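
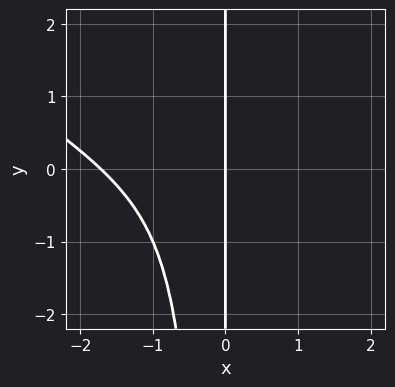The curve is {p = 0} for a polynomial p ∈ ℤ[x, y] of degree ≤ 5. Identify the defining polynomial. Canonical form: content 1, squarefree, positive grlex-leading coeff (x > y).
The degree is 4 — the shape is more complex than any degree-3 curve.
Checking where it meets the axes: one x-axis crossing is at x = 0; the visible y-axis segment lies entirely on the curve.
The integer polynomial consistent with all of this is the stated p.

2*x^4 + 3*x^3*y + 3*x^3 + x^2 + 3*x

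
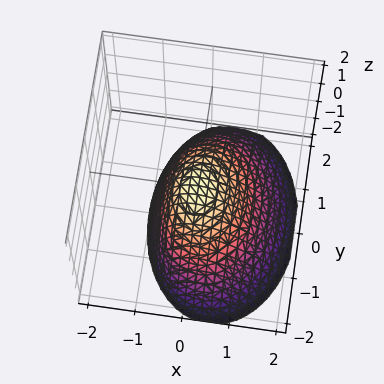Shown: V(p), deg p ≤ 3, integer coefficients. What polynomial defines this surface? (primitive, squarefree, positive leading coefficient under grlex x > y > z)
1. deg p = 2. No degree-1 surface has this shape.
2. From the axis intercepts and sections: it meets the y-axis at y = 0 (among the integer gridlines); one x-axis crossing is at x = 0.
3. Putting this together gives p.

2*x^2 + x*z + y^2 + 2*z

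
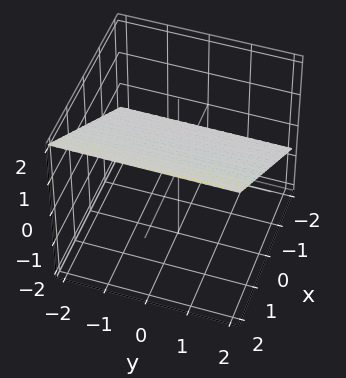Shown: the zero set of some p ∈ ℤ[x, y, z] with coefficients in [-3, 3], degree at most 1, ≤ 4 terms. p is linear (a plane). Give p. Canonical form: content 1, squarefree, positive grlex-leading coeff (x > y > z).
(a) The degree is 1 — the surface is flat (a plane).
(b) Checking where it meets the axes: the surface avoids every integer y-axis point in the box; it meets the x-axis at x = -1 (among the integer gridlines).
(c) Together with the visible shape, these determine p as stated.

2*x - 3*z + 2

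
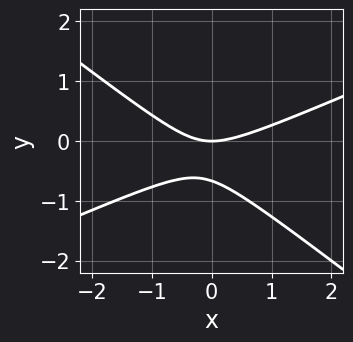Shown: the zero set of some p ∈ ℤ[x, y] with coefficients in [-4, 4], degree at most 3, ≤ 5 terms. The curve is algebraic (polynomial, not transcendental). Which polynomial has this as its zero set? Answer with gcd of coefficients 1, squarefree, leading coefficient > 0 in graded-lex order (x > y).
x^2 - x*y - 3*y^2 - 2*y

First, degree: no degree-1 curve has this shape, so deg p = 2.
Next, observable constraints: it crosses the x-axis at the gridline x = 0; it meets the y-axis at y = 0 (among the integer gridlines).
Finally, matching integer coefficients to the picture gives p.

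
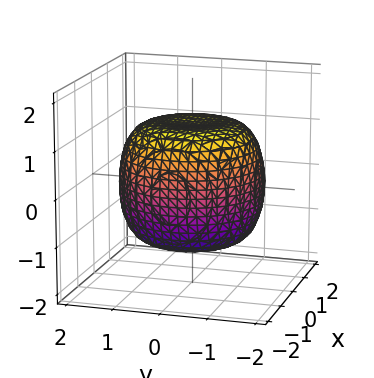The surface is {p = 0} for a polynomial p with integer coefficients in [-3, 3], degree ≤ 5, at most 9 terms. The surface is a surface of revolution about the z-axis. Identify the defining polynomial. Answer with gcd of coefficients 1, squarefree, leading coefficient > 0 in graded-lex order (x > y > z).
x^4 + 2*x^2*y^2 + y^4 - x^2 - y^2 + 2*z^2 - 3

1. Degree: a generic line meets the surface in up to 4 points, so deg p = 4.
2. Symmetry: the z-axis is an axis of rotation, so x and y enter only as x² + y².
3. Checking where it meets the axes: a circular section at z = -1 has radius between 1 and 2.
4. Matching integer coefficients to the picture gives p.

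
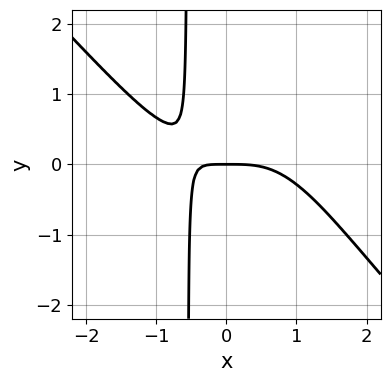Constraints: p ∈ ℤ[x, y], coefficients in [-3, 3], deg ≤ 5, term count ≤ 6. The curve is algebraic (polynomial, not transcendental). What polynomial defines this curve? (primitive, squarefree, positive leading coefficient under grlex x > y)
Degree: a generic line meets the curve in up to 4 points, so deg p = 4.
Against the integer gridlines: it crosses the x-axis at the gridline x = 0; it meets the y-axis at y = 0 (among the integer gridlines).
Assembling these constraints gives the stated polynomial.

2*x^4 + 2*x^3*y + 3*x*y + 2*y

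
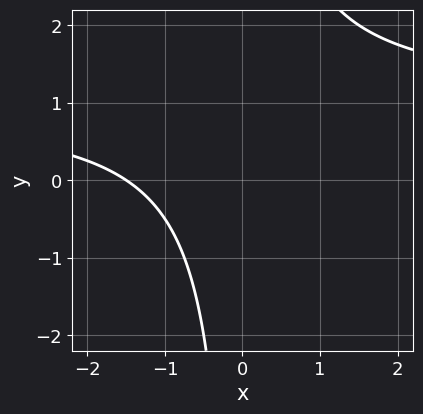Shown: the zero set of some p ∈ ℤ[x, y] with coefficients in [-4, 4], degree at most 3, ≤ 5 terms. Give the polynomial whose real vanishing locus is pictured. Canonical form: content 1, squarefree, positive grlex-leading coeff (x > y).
First, the degree is 2 — the shape is more complex than any degree-1 curve.
Next, from the axis intercepts and sections: the curve avoids every integer y-axis point in the box.
Finally, solving for integer coefficients yields p as stated.

2*x*y - 2*x - 3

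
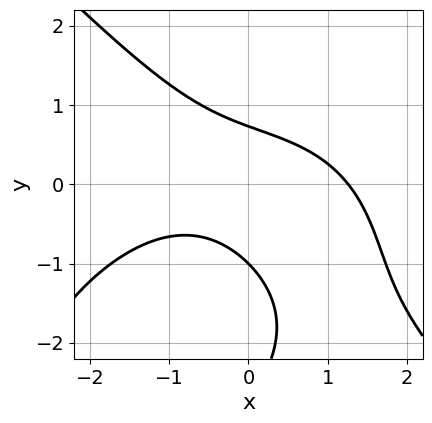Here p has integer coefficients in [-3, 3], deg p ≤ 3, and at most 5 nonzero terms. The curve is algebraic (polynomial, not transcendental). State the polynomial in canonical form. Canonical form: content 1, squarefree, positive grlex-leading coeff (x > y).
deg p = 3.
Checking where it meets the axes: one y-axis crossing is at y = -1.
Matching integer coefficients to the picture gives p.

x^3 + y^3 + 3*x*y + 3*y^2 - 2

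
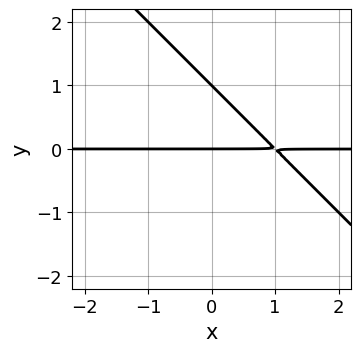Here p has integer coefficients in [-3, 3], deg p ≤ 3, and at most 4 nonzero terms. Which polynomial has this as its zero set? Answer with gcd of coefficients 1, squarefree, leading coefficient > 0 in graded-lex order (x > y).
x*y + y^2 - y

First, the degree is 2 — no degree-1 curve has this shape.
Next, from the axis intercepts and sections: the y-axis gridline crossings are at y ∈ {0, 1}; the visible x-axis segment lies entirely on the curve.
Finally, putting this together gives p.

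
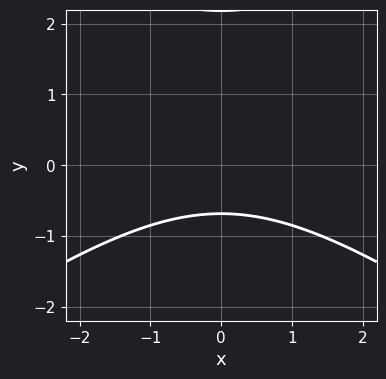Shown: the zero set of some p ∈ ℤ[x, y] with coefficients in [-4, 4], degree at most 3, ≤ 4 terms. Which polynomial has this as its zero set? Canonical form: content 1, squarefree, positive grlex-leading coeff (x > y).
(a) deg p = 2. A generic line meets the curve in up to 2 points.
(b) Symmetries: mirror symmetry x ↦ −x ⇒ only even powers of x.
(c) Reading off the gridlines: it misses every integer gridline on the x-axis.
(d) Together with the visible shape, these determine p as stated.

x^2 - 2*y^2 + 3*y + 3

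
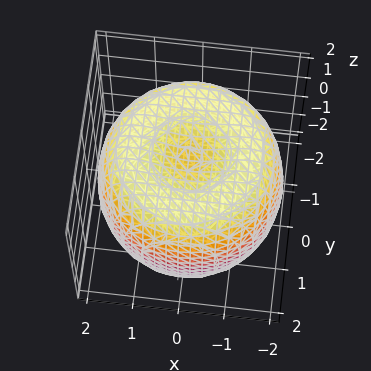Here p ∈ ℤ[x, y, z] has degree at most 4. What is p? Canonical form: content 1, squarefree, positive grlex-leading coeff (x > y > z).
The degree is 4 — a generic line meets the surface in up to 4 points.
Symmetries: rotational symmetry about the z-axis ⇒ p depends on x, y only through x² + y².
Against the integer gridlines: a circular section at z = -1 has radius between 1 and 2.
Together with the visible shape, these determine p as stated.

x^4 + 2*x^2*y^2 + y^4 - 3*x^2 - 3*y^2 + 2*z^2 - 3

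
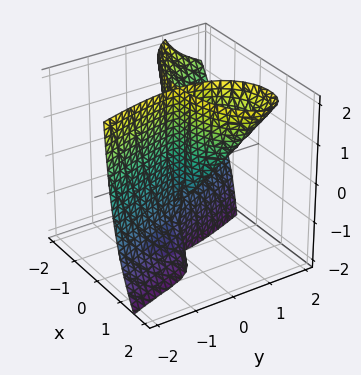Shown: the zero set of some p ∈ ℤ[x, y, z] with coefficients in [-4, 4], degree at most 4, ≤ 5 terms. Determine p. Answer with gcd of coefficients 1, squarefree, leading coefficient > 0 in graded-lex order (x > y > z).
There are 2 components.
Degree: a generic line meets the surface in up to 3 points, so deg p = 3.
From the visible intercepts: one x-axis crossing is at x = 0; it meets the y-axis at y = 0 (among the integer gridlines).
These observations pin down the coefficients.

x^3 + 2*x*y^2 - 2*x*y*z + y^3 - 2*x*y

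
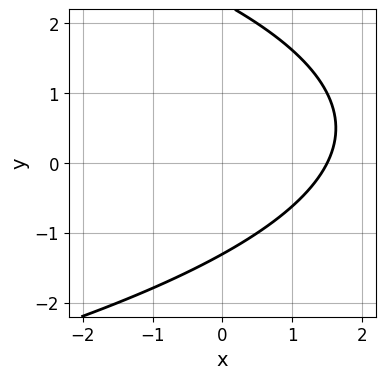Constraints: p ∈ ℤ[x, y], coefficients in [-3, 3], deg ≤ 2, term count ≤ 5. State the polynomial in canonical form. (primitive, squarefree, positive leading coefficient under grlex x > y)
y^2 + 2*x - y - 3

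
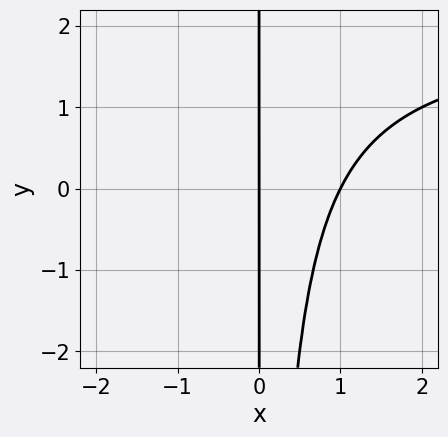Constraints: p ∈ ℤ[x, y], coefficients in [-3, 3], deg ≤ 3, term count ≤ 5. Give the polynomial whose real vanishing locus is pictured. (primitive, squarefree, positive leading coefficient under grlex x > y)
(a) deg p = 3. The shape is more complex than any degree-2 curve.
(b) Checking where it meets the axes: the visible y-axis segment lies entirely on the curve; the x-axis gridline crossings are at x ∈ {0, 1}.
(c) Fitting integer coefficients to these (and the overall shape) gives p.

x^2*y - 2*x^2 + 2*x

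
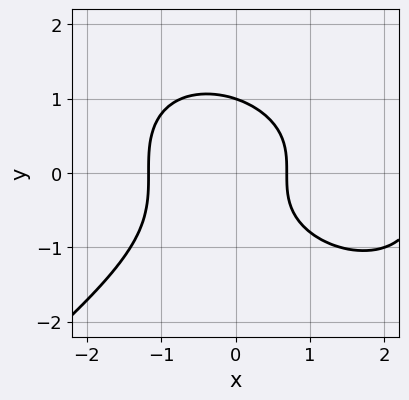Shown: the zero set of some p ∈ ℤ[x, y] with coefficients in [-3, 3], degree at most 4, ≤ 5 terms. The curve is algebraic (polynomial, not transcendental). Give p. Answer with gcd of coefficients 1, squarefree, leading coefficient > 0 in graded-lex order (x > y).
x^3 - 2*y^3 - 2*x^2 - 2*x + 2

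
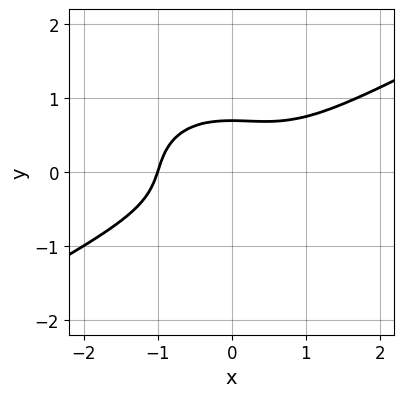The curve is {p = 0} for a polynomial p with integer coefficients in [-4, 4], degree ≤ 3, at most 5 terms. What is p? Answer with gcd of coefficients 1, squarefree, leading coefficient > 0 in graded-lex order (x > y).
x^3 - x^2*y - 3*y^3 + 1

First, degree: a generic line meets the curve in up to 3 points, so deg p = 3.
Next, from the axis intercepts and sections: one x-axis crossing is at x = -1.
Finally, solving for integer coefficients yields p as stated.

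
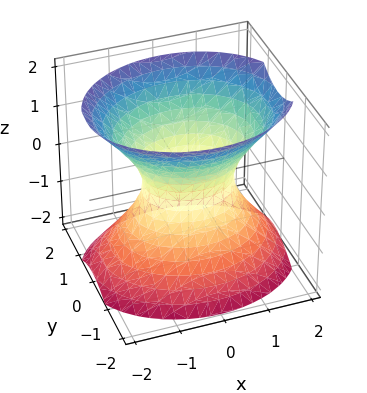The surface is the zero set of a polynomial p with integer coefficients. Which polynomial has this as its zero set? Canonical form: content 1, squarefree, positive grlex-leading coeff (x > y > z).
First, deg p = 2.
Then, symmetries: it's symmetric under x → −x, forcing even powers of x; mirror symmetry z ↦ −z ⇒ only even powers of z; the y ↦ −y reflection is a symmetry, so y appears only in even powers.
Next, observable constraints: the x-axis gridline crossings are at x ∈ {-1, 1}; no z-intercept at any integer in the box.
Finally, assembling these constraints gives the stated polynomial.

2*x^2 + 3*y^2 - 2*z^2 - 2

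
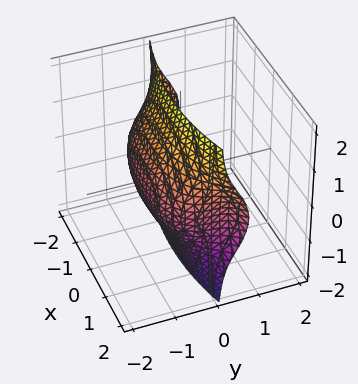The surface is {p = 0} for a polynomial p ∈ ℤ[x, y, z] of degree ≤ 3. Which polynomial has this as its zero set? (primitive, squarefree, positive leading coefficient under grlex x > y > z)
3*y^3 + 3*y*z^2 - x^2 + 3

First, degree: a generic line meets the surface in up to 3 points, so deg p = 3.
Then, from the visible intercepts: it meets the y-axis at y = -1 (among the integer gridlines); no z-intercept at any integer in the box.
Finally, matching integer coefficients to the picture gives p.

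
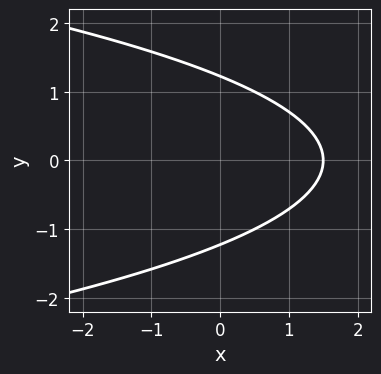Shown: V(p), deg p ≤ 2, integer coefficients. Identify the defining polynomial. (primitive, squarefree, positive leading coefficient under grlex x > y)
(a) deg p = 2. The shape is more complex than any degree-1 curve.
(b) Symmetries: it's symmetric under y → −y, forcing even powers of y.
(c) Putting this together gives p.

2*y^2 + 2*x - 3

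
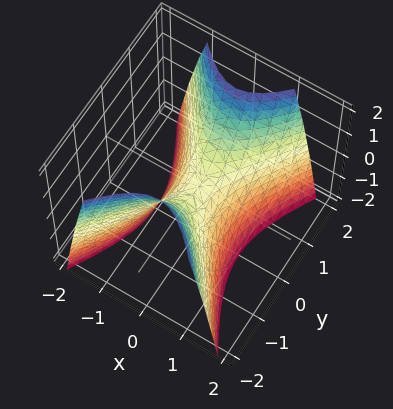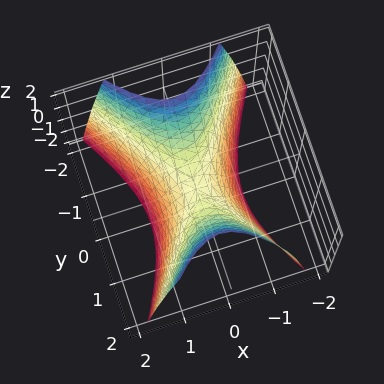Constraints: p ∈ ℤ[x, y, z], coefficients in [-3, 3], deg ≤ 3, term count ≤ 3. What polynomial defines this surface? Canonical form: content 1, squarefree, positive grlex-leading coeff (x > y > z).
2*x^2 - y^2 + z

1. Degree: a hyperbolic paraboloid; a quadric, so deg p = 2.
2. Symmetries: the x ↦ −x reflection is a symmetry, so x appears only in even powers; it's symmetric under y → −y, forcing even powers of y.
3. Reading off the gridlines: it meets the x-axis at x = 0 (among the integer gridlines); it crosses the z-axis at the gridline z = 0.
4. Matching integer coefficients to the picture gives p.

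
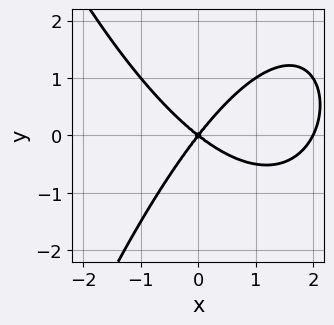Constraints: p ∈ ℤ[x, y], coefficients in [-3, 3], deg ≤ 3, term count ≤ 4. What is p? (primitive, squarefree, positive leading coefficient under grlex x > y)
x^3 - 2*x^2 - x*y + 2*y^2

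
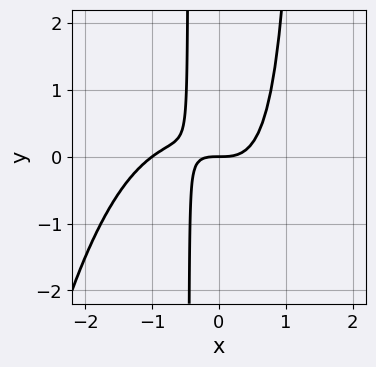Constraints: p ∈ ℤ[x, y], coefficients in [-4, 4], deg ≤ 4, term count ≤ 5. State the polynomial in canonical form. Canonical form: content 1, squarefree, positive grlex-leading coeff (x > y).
3*x^4 + 3*x^3 + 3*x^2*y - 3*x*y - 2*y

Degree: a generic line meets the curve in up to 4 points, so deg p = 4.
Observable constraints: it crosses the y-axis at the gridline y = 0; among the integer gridlines, it crosses the x-axis at x ∈ {-1, 0}.
The integer polynomial consistent with all of this is the stated p.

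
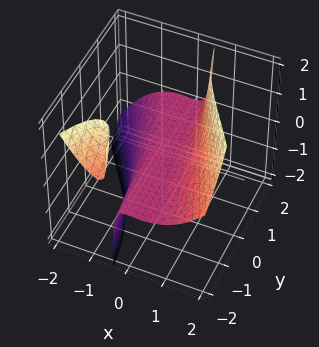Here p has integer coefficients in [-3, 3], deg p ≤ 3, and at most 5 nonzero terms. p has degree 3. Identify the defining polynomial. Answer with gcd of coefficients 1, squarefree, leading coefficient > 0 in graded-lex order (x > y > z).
3*x^3 + x^2*y + 3*x*y*z - x*z - 3*z

1. There are 2 components. Treating them together as one polynomial.
2. deg p = 3. The shape is more complex than any degree-2 surface.
3. Against the integer gridlines: the visible y-axis segment lies entirely on the surface; it crosses the z-axis at the gridline z = 0; it meets the x-axis at x = 0 (among the integer gridlines).
4. These observations pin down the coefficients.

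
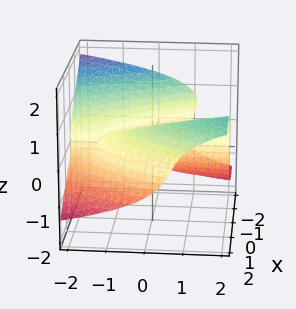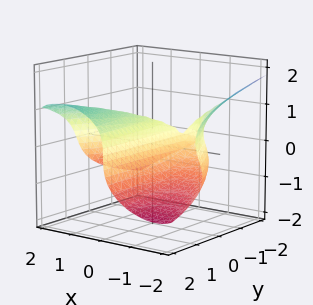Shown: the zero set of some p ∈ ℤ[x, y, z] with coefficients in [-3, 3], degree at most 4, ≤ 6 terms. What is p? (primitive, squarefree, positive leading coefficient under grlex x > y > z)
x^3 + 3*z^3 - 2*x*y + x*z - 3*x

1. deg p = 3. No degree-2 surface has this shape.
2. From the visible intercepts: one x-axis crossing is at x = 0; it crosses the z-axis at the gridline z = 0; every point of the y-axis in the box is on the surface.
3. These observations pin down the coefficients.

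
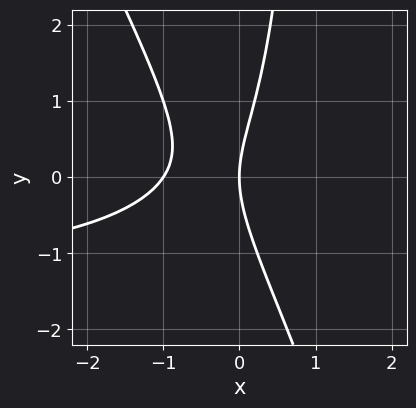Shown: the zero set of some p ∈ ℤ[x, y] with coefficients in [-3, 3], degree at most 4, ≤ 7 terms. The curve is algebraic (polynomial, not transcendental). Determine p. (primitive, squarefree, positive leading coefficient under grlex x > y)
(a) Degree: the shape is more complex than any degree-2 curve, so deg p = 3.
(b) Checking where it meets the axes: it crosses the y-axis at the gridline y = 0; the x-axis gridline crossings are at x ∈ {-1, 0}.
(c) Matching integer coefficients to the picture gives p.

2*x^2*y + x*y^2 + 3*x^2 - y^2 + 3*x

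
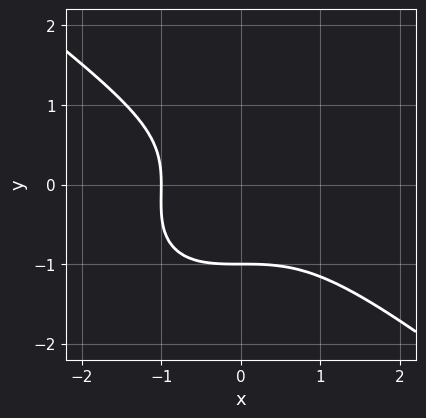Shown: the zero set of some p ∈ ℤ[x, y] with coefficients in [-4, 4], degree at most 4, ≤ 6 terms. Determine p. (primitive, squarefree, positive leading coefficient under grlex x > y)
2*x^3 - x*y^2 + 3*y^3 + x + 3

deg p = 3. No degree-2 curve has this shape.
From the axis intercepts and sections: one x-axis crossing is at x = -1; it meets the y-axis at y = -1 (among the integer gridlines).
Assembling these constraints gives the stated polynomial.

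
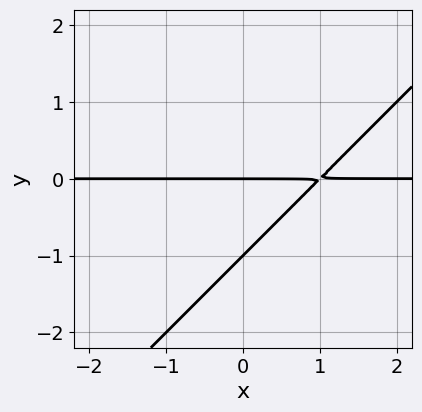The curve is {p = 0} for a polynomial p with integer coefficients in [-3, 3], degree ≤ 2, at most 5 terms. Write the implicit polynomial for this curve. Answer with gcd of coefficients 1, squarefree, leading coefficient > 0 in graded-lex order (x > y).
x*y - y^2 - y

(a) deg p = 2.
(b) From the visible intercepts: the visible x-axis segment lies entirely on the curve; the y-axis gridline crossings are at y ∈ {-1, 0}.
(c) These observations pin down the coefficients.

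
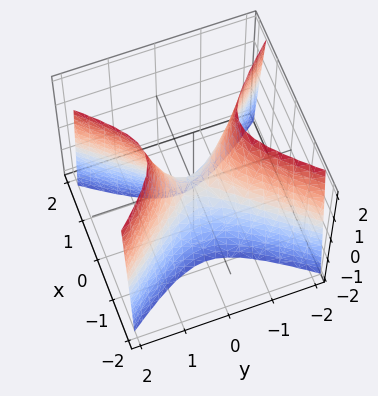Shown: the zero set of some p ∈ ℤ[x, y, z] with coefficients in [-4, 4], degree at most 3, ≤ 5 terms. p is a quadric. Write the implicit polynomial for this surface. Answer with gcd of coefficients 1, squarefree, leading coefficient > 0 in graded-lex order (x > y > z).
3*x^2 - 2*y^2 + z

First, degree: a hyperbolic paraboloid; a quadric, so deg p = 2.
Then, symmetries: mirror symmetry y ↦ −y ⇒ only even powers of y; it's symmetric under x → −x, forcing even powers of x.
Next, reading off the gridlines: one y-axis crossing is at y = 0; one x-axis crossing is at x = 0.
Finally, matching integer coefficients to the picture gives p.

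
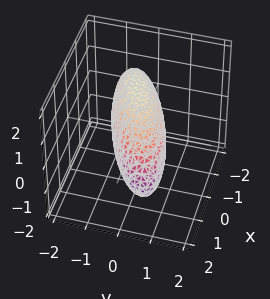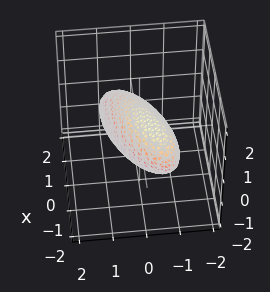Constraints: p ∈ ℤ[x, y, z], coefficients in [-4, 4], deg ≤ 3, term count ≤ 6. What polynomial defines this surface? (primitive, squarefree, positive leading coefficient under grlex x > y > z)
x^2 - 2*x*y + x*z + 3*y^2 + 2*z^2 - 2

(a) The degree is 2 — the shape is more complex than any degree-1 surface.
(b) From the visible intercepts: among the integer gridlines, it crosses the z-axis at z ∈ {-1, 1}.
(c) These observations pin down the coefficients.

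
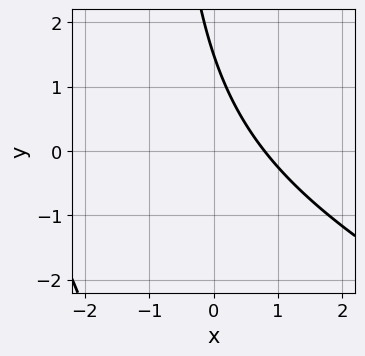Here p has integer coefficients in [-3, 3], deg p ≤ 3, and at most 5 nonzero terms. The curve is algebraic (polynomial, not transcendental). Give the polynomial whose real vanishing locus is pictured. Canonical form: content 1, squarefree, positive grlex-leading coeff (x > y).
First, degree: a generic line meets the curve in up to 2 points, so deg p = 2.
Finally, the integer polynomial consistent with all of this is the stated p.

x^2 + 2*x*y + 3*x + 2*y - 3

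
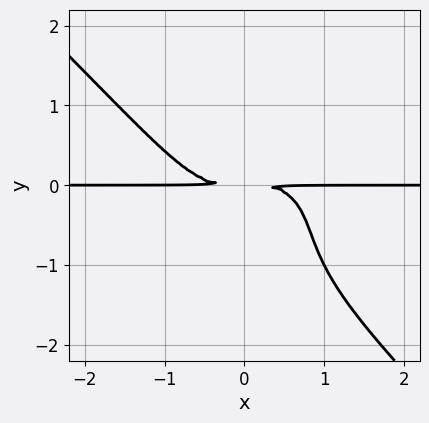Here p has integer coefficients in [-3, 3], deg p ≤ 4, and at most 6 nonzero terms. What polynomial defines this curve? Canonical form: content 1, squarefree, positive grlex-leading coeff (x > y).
1. deg p = 4. A generic line meets the curve in up to 4 points.
2. From the axis intercepts and sections: every point of the x-axis in the box is on the curve.
3. These observations pin down the coefficients.

2*x^3*y + 2*y^4 + 3*y^3 + 3*y^2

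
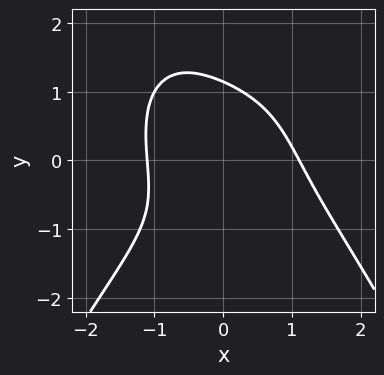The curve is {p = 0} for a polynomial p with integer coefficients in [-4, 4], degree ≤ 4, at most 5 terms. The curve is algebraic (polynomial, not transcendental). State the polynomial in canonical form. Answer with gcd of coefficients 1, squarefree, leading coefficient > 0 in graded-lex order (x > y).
2*x^4 + 2*x^2*y + 2*y^3 + 3*x*y - 3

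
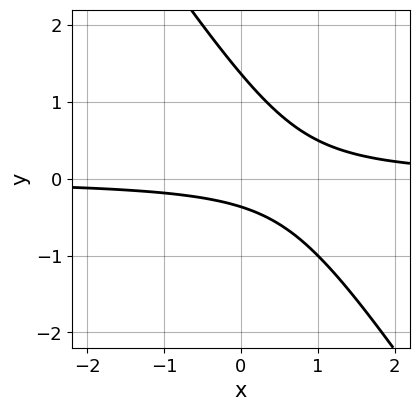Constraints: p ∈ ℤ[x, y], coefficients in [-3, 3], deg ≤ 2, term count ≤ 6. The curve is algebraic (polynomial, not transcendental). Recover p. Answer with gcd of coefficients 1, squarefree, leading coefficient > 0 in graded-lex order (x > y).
1. deg p = 2. No degree-1 curve has this shape.
2. Checking where it meets the axes: it misses every integer gridline on the x-axis.
3. The integer polynomial consistent with all of this is the stated p.

3*x*y + 2*y^2 - 2*y - 1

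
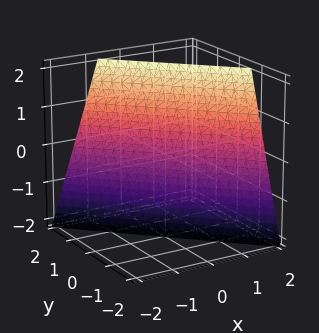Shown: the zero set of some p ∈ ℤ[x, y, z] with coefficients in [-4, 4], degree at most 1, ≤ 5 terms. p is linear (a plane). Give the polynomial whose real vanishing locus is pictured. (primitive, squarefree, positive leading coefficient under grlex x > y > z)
3*x + 3*y - z - 2

1. deg p = 1. Every cross-section is a straight line — this is a plane.
2. From the axis intercepts and sections: one z-axis crossing is at z = -2.
3. Matching integer coefficients to the picture gives p.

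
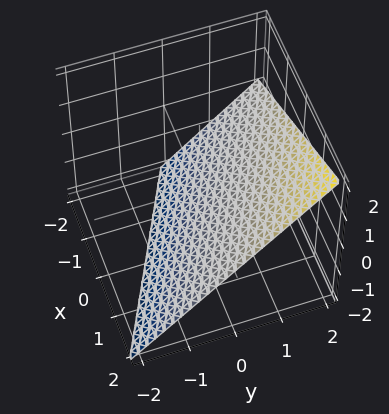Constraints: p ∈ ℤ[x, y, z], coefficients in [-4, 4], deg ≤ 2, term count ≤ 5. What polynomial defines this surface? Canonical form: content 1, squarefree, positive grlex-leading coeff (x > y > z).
x + 2*y - 2*z - 2

First, degree: every cross-section is a straight line — this is a plane, so deg p = 1.
Next, observable constraints: it meets the y-axis at y = 1 (among the integer gridlines); one z-axis crossing is at z = -1.
Finally, matching integer coefficients to the picture gives p. Check: (2, 0, 0) on the x-axis lies on the surface, and p(2, 0, 0) = 0. ✓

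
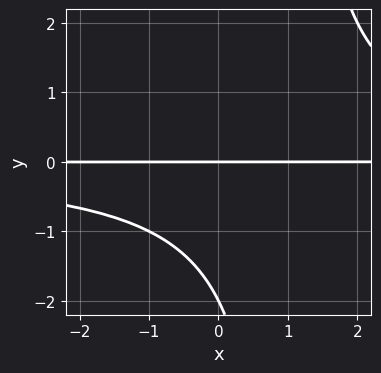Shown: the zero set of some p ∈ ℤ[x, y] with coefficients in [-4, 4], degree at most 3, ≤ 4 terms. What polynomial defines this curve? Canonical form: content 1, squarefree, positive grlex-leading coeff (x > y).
deg p = 3. The shape is more complex than any degree-2 curve.
From the axis intercepts and sections: every point of the x-axis in the box is on the curve; among the integer gridlines, it crosses the y-axis at y ∈ {-2, 0}.
Matching integer coefficients to the picture gives p.

x*y^2 - y^2 - 2*y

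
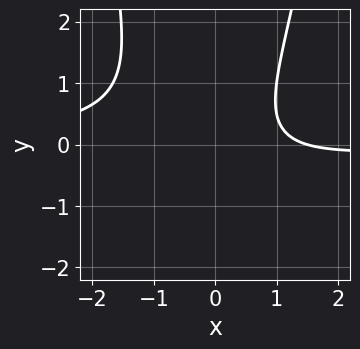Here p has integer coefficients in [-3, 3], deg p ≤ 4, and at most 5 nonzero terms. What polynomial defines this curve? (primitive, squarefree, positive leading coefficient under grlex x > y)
First, degree: no degree-2 curve has this shape, so deg p = 3.
Then, observable constraints: the curve avoids every integer y-axis point in the box.
Finally, the integer polynomial consistent with all of this is the stated p.

3*x^2*y - 2*y^2 + 2*x - 3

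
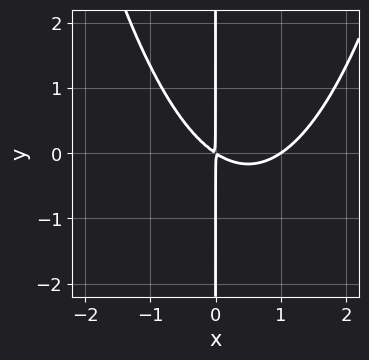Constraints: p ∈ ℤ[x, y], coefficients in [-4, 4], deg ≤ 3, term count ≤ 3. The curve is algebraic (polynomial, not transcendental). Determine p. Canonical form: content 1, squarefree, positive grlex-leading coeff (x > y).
2*x^3 - 2*x^2 - 3*x*y

1. deg p = 3. A generic line meets the curve in up to 3 points.
2. Checking where it meets the axes: every point of the y-axis in the box is on the curve; it meets the x-axis at x = 1 (among the integer gridlines).
3. Together with the visible shape, these determine p as stated.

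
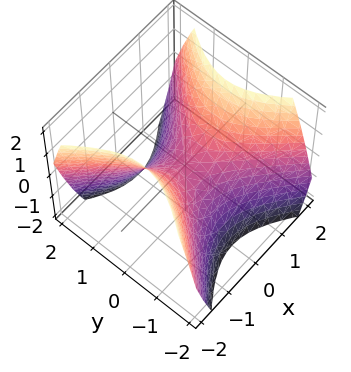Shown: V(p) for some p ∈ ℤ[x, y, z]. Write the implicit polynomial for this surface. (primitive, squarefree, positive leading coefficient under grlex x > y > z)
x^2 - y^2 - z

First, degree: a saddle surface; a quadric, so deg p = 2.
Then, symmetries: mirror symmetry x ↦ −x ⇒ only even powers of x; mirror symmetry y ↦ −y ⇒ only even powers of y.
Then, observable constraints: it meets the y-axis at y = 0 (among the integer gridlines); it crosses the z-axis at the gridline z = 0; it meets the x-axis at x = 0 (among the integer gridlines).
Finally, putting this together gives p.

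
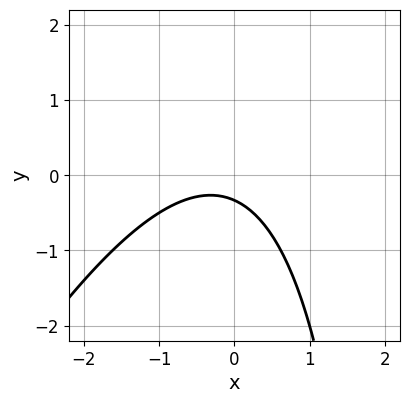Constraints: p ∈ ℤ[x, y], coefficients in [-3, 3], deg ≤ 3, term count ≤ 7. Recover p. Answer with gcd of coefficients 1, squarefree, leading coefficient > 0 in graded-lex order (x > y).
(a) deg p = 2. The shape is more complex than any degree-1 curve.
(b) From the axis intercepts and sections: the curve avoids every integer x-axis point in the box.
(c) Matching integer coefficients to the picture gives p.

2*x^2 - x*y + x + 3*y + 1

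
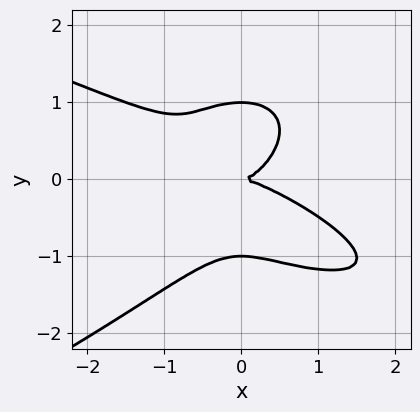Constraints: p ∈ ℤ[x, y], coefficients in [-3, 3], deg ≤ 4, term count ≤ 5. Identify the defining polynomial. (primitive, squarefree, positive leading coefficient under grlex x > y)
(a) Degree: the shape is more complex than any degree-3 curve, so deg p = 4.
(b) Against the integer gridlines: it crosses the x-axis at the gridline x = 0; the y-axis gridline crossings are at y ∈ {-1, 0, 1}.
(c) Together with the visible shape, these determine p as stated.

3*y^4 + 2*x^3 + 3*x^2*y - 3*y^2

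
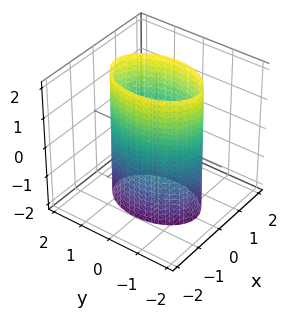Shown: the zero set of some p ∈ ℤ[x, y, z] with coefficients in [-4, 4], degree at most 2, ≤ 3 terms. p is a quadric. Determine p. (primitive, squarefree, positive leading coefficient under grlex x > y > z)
(a) deg p = 2.
(b) Symmetries: mirror symmetry z ↦ −z ⇒ only even powers of z; mirror symmetry x ↦ −x ⇒ only even powers of x; it's symmetric under y → −y, forcing even powers of y.
(c) Against the integer gridlines: the surface avoids every integer z-axis point in the box; the x-axis gridline crossings are at x ∈ {-1, 1}.
(d) Putting this together gives p.

2*x^2 + y^2 - 2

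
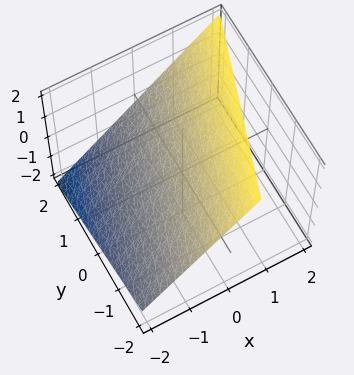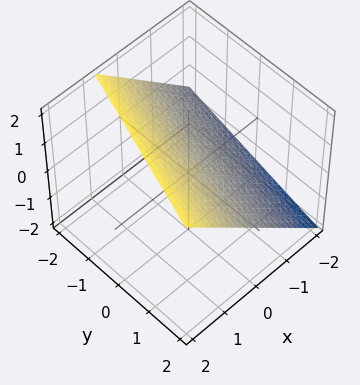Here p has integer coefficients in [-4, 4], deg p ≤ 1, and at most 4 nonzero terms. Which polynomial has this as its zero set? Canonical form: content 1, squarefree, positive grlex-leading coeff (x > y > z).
3*x - y - 3*z + 2

(a) Degree: every cross-section is a straight line — this is a plane, so deg p = 1.
(b) Against the integer gridlines: it crosses the y-axis at the gridline y = 2.
(c) The integer polynomial consistent with all of this is the stated p.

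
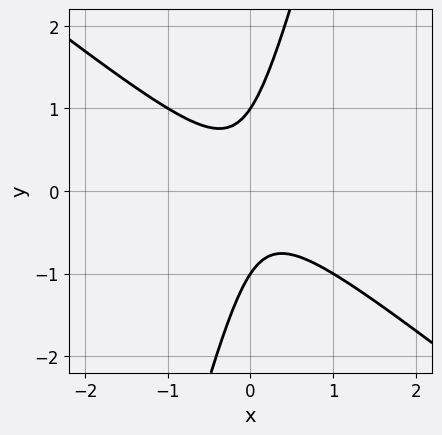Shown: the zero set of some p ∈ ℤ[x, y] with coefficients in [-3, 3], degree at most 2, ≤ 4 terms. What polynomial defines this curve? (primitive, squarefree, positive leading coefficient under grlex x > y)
3*x^2 + 3*x*y - y^2 + 1

1. Degree: no degree-1 curve has this shape, so deg p = 2.
2. From the visible intercepts: it misses every integer gridline on the x-axis; the y-axis gridline crossings are at y ∈ {-1, 1}.
3. Putting this together gives p.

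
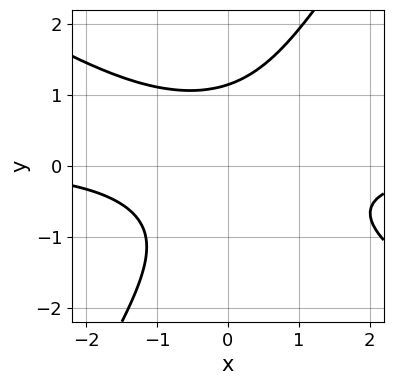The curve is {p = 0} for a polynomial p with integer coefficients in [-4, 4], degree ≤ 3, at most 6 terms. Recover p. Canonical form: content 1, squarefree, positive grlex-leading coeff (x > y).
2*x^2*y + 2*x*y^2 - 2*y^3 + 3

1. The degree is 3 — a generic line meets the curve in up to 3 points.
2. Checking where it meets the axes: it misses every integer gridline on the x-axis.
3. These observations pin down the coefficients.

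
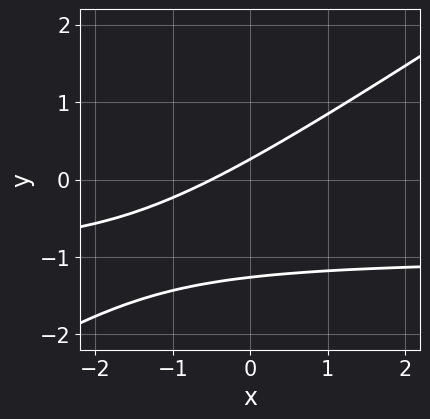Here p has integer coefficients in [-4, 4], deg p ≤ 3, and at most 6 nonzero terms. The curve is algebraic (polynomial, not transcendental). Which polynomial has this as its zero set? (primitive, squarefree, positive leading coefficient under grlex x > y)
1. The degree is 2 — a generic line meets the curve in up to 2 points.
2. The integer polynomial consistent with all of this is the stated p.

2*x*y - 3*y^2 + 2*x - 3*y + 1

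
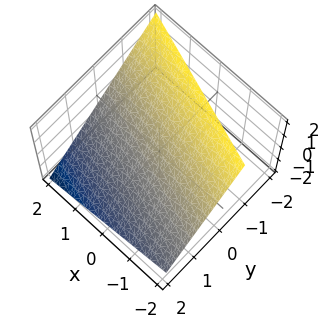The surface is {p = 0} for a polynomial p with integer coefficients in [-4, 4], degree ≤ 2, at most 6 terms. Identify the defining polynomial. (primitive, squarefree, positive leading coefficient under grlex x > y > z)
1. The degree is 1 — the surface is flat (a plane).
2. From the axis intercepts and sections: it meets the x-axis at x = 2 (among the integer gridlines).
3. Together with the visible shape, these determine p as stated.

x + 3*y + 3*z - 2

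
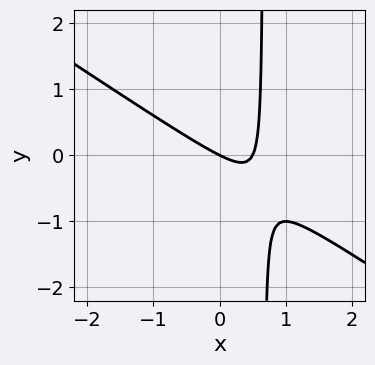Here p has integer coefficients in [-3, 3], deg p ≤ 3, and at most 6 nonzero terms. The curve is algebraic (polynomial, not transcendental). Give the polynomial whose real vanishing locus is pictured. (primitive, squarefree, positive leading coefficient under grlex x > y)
2*x^2 + 3*x*y - x - 2*y

First, the degree is 2 — a generic line meets the curve in up to 2 points.
Then, checking where it meets the axes: it meets the x-axis at x = 0 (among the integer gridlines); one y-axis crossing is at y = 0.
Finally, these observations pin down the coefficients.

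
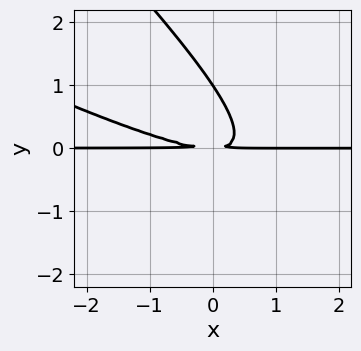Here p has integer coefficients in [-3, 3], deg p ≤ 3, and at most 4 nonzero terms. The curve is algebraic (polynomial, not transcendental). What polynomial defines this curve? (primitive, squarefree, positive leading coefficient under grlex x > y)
x^2*y + 3*x*y^2 + 2*y^3 - 2*y^2

1. The degree is 3 — no degree-2 curve has this shape.
2. From the axis intercepts and sections: every point of the x-axis in the box is on the curve; it crosses the y-axis at the gridline y = 1.
3. Putting this together gives p.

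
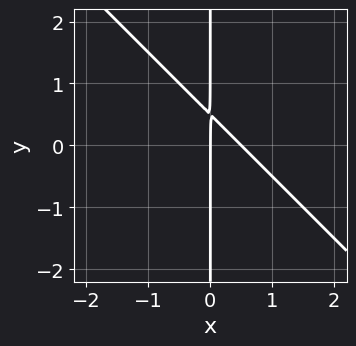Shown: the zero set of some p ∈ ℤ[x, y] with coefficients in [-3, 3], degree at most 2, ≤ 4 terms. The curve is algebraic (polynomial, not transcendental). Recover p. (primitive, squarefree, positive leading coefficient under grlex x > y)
1. The degree is 2 — the shape is more complex than any degree-1 curve.
2. Reading off the gridlines: every point of the y-axis in the box is on the curve; it meets the x-axis at x = 0 (among the integer gridlines).
3. Assembling these constraints gives the stated polynomial.

2*x^2 + 2*x*y - x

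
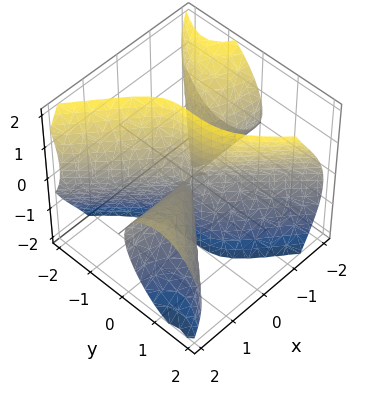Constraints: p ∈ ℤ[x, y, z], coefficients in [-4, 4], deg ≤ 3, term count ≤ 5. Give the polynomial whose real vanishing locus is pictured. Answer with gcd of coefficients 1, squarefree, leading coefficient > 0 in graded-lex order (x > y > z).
3*x^2*y - x^2*z - 2*x*y*z - 3*x*z^2 - 3*y^3

There are 2 components. Treating them together as one polynomial.
Degree: no degree-2 surface has this shape, so deg p = 3.
Checking where it meets the axes: the visible x-axis segment lies entirely on the surface; every point of the z-axis in the box is on the surface; one y-axis crossing is at y = 0.
Putting this together gives p.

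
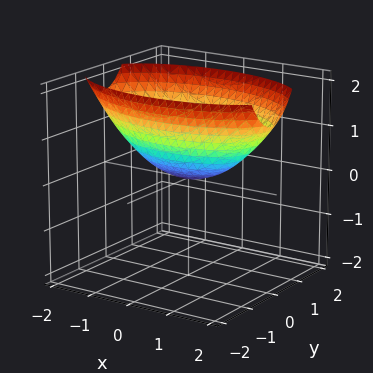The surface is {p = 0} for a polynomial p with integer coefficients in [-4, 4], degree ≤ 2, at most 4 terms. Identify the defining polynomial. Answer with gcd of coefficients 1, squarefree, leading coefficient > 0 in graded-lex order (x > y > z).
x^2 + 3*y^2 - 3*z

(a) Degree: a single bowl opening along one axis; a quadric, so deg p = 2.
(b) Symmetries: mirror symmetry y ↦ −y ⇒ only even powers of y; the x ↦ −x reflection is a symmetry, so x appears only in even powers.
(c) Observable constraints: it crosses the y-axis at the gridline y = 0; it meets the x-axis at x = 0 (among the integer gridlines); it crosses the z-axis at the gridline z = 0.
(d) Putting this together gives p.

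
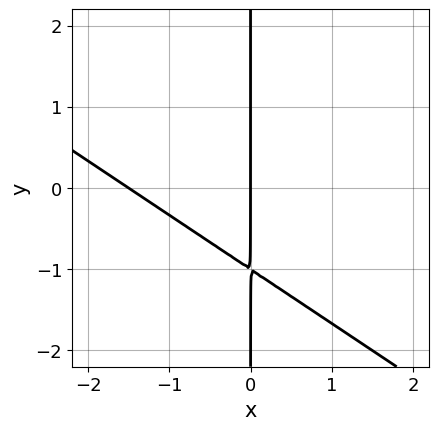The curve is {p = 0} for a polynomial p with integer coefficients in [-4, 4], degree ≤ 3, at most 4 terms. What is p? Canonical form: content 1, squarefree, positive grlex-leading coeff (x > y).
The degree is 2 — a generic line meets the curve in up to 2 points.
Checking where it meets the axes: it crosses the x-axis at the gridline x = 0; the visible y-axis segment lies entirely on the curve.
These observations pin down the coefficients.

2*x^2 + 3*x*y + 3*x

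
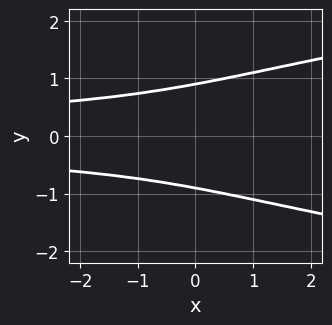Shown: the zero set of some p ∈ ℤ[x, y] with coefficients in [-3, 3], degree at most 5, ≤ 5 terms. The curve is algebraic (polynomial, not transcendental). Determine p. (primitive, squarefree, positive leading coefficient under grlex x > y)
First, degree: the shape is more complex than any degree-3 curve, so deg p = 4.
Next, symmetries: it's symmetric under y → −y, forcing even powers of y.
Then, checking where it meets the axes: it misses every integer gridline on the x-axis.
Finally, these observations pin down the coefficients.

3*y^4 - 2*x*y^2 - 2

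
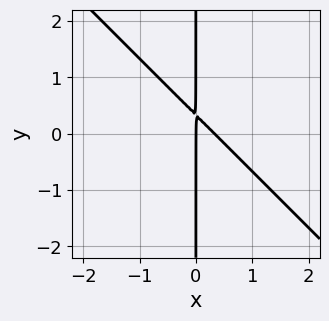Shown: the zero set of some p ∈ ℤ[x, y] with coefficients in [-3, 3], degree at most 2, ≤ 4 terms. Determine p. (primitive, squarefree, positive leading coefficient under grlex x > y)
(a) deg p = 2. The shape is more complex than any degree-1 curve.
(b) From the axis intercepts and sections: it crosses the x-axis at the gridline x = 0; the visible y-axis segment lies entirely on the curve.
(c) Putting this together gives p.

3*x^2 + 3*x*y - x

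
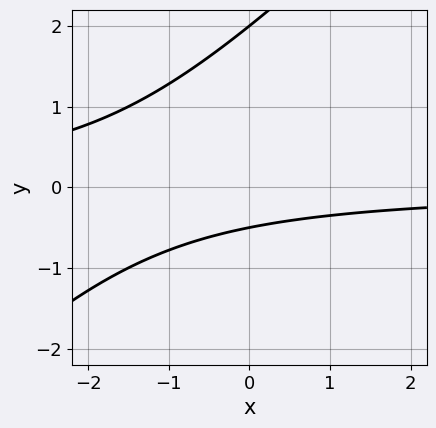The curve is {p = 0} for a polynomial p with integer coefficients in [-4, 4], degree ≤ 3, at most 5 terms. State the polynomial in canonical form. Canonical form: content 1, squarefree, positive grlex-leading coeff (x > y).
2*x*y - 2*y^2 + 3*y + 2

1. Degree: no degree-1 curve has this shape, so deg p = 2.
2. Against the integer gridlines: the curve avoids every integer x-axis point in the box; it crosses the y-axis at the gridline y = 2.
3. Matching integer coefficients to the picture gives p.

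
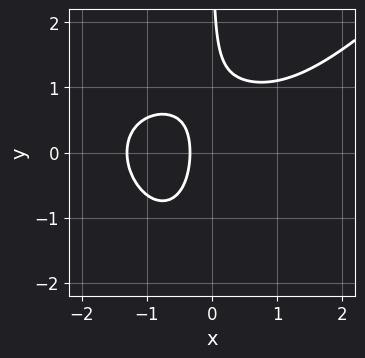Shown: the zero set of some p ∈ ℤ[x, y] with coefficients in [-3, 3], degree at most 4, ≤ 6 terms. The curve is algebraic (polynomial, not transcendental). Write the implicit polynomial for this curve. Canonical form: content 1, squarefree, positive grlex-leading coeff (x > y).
x^4 - x*y^3 - 3*x*y^2 + 3*x + 1

1. Degree: the shape is more complex than any degree-3 curve, so deg p = 4.
2. Checking where it meets the axes: the curve avoids every integer y-axis point in the box.
3. Assembling these constraints gives the stated polynomial.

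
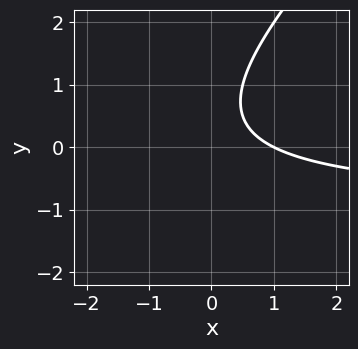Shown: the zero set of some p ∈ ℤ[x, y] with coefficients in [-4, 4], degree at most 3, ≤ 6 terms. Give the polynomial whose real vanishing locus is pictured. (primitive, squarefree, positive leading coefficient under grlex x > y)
First, the degree is 2 — the shape is more complex than any degree-1 curve.
Next, observable constraints: the curve avoids every integer y-axis point in the box; it meets the x-axis at x = 1 (among the integer gridlines).
Finally, these observations pin down the coefficients.

x*y - y^2 + x + y - 1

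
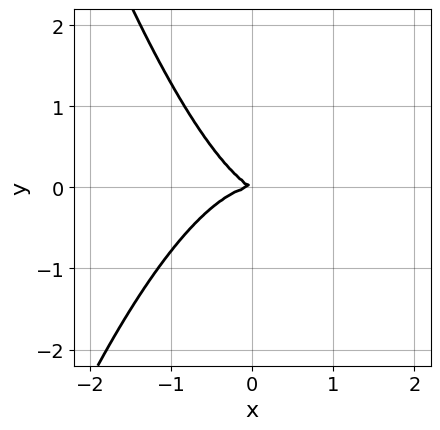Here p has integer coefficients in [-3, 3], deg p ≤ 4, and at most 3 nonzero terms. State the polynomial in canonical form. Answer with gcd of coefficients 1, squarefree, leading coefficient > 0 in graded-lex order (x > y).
2*x^3 + x*y + 2*y^2

First, deg p = 3.
Next, checking where it meets the axes: it meets the x-axis at x = 0 (among the integer gridlines); it meets the y-axis at y = 0 (among the integer gridlines).
Finally, putting this together gives p.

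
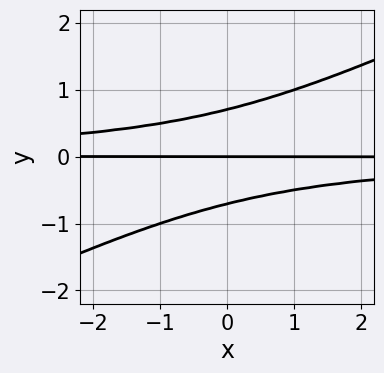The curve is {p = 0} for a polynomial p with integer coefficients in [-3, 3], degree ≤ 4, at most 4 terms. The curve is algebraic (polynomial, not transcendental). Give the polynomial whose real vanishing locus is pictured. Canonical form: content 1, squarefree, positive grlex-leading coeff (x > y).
(a) The degree is 3 — a generic line meets the curve in up to 3 points.
(b) From the visible intercepts: it meets the y-axis at y = 0 (among the integer gridlines); the visible x-axis segment lies entirely on the curve.
(c) These observations pin down the coefficients.

x*y^2 - 2*y^3 + y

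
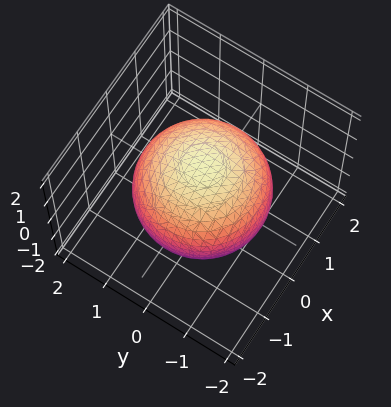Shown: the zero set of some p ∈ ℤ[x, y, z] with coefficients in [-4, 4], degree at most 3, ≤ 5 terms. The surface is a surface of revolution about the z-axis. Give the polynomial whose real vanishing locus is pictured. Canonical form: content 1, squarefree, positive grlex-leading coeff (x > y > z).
x^2 + y^2 + z^2 - 2

1. The degree is 2 — the shape is more complex than any degree-1 surface.
2. Symmetries: every cross-section ⟂ z is a circle, so x, y appear only via x² + y².
3. Reading off the gridlines: a circular section at z = -1 has radius exactly 1.
4. Assembling these constraints gives the stated polynomial.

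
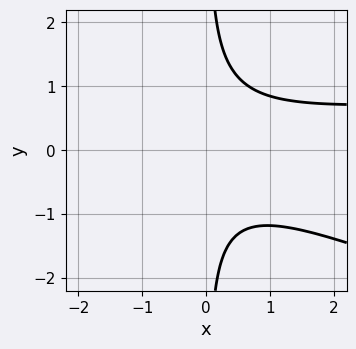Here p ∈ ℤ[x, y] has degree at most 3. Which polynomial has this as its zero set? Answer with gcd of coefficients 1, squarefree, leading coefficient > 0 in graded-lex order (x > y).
x^2*y + 3*x*y^2 - x^2 - 2

1. Degree: a generic line meets the curve in up to 3 points, so deg p = 3.
2. Observable constraints: no x-intercept at any integer in the box; no y-intercept at any integer in the box.
3. Putting this together gives p.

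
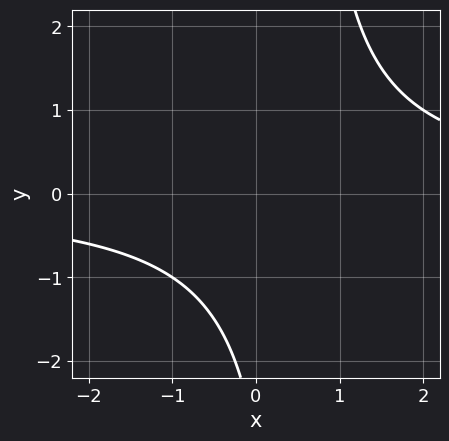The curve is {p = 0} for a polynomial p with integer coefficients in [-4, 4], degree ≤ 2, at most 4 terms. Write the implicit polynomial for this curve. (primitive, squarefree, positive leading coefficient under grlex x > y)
1. deg p = 2. A generic line meets the curve in up to 2 points.
2. Reading off the gridlines: no y-intercept at any integer in the box; no x-intercept at any integer in the box.
3. Assembling these constraints gives the stated polynomial.

2*x*y - y - 3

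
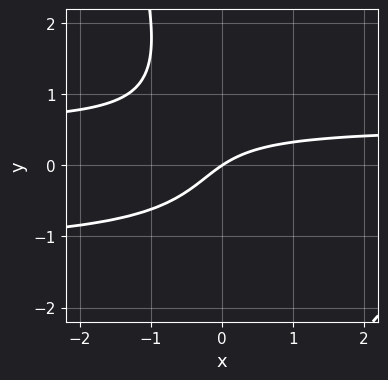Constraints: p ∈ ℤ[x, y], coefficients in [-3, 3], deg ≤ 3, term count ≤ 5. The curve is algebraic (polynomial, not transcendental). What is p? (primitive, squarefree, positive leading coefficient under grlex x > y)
First, deg p = 3.
Then, checking where it meets the axes: one y-axis crossing is at y = 0; one x-axis crossing is at x = 0.
Finally, solving for integer coefficients yields p as stated.

3*x*y^2 + y^3 + 2*x*y - 2*x + 3*y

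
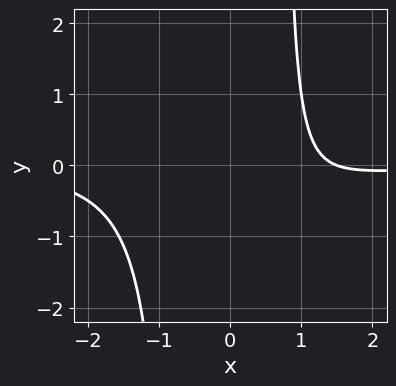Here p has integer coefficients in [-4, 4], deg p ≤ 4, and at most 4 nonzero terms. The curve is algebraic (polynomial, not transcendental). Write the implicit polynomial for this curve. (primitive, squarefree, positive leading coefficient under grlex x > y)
1. The degree is 4 — the shape is more complex than any degree-3 curve.
2. Checking where it meets the axes: it misses every integer gridline on the y-axis.
3. Together with the visible shape, these determine p as stated.

2*x^3*y - x*y + 2*x - 3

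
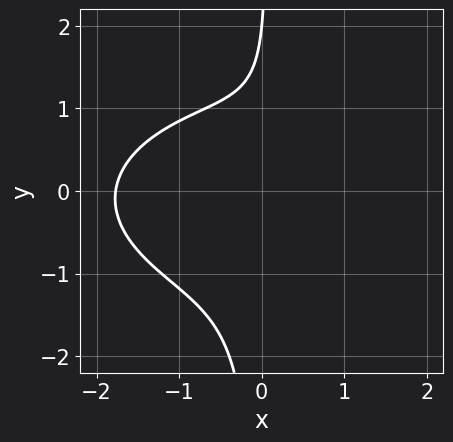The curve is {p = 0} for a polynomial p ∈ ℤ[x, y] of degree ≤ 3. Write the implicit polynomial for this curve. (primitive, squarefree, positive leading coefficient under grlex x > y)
x^3 + 3*x*y^2 - 2*x - y + 2

Degree: a generic line meets the curve in up to 3 points, so deg p = 3.
Checking where it meets the axes: one y-axis crossing is at y = 2.
Fitting integer coefficients to these (and the overall shape) gives p.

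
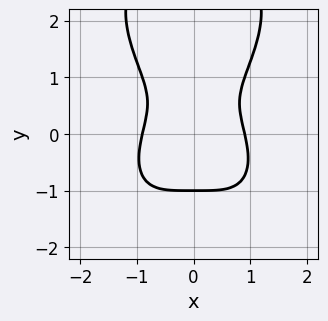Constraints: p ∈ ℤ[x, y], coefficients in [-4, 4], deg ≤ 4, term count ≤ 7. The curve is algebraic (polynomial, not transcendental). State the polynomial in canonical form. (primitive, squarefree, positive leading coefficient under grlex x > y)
3*x^4 + y^4 - 3*y^3 + 2*y - 2

1. Degree: a generic line meets the curve in up to 4 points, so deg p = 4.
2. Symmetries: the x ↦ −x reflection is a symmetry, so x appears only in even powers.
3. Observable constraints: one y-axis crossing is at y = -1.
4. Putting this together gives p.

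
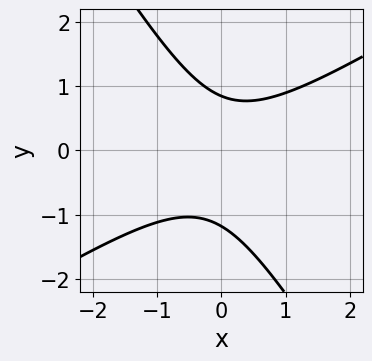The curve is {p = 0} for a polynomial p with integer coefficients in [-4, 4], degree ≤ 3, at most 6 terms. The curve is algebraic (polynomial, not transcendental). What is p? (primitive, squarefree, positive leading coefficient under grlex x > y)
3*x^2 - 3*x*y - 3*y^2 - y + 3

(a) Degree: a generic line meets the curve in up to 2 points, so deg p = 2.
(b) Observable constraints: it misses every integer gridline on the x-axis.
(c) Matching integer coefficients to the picture gives p.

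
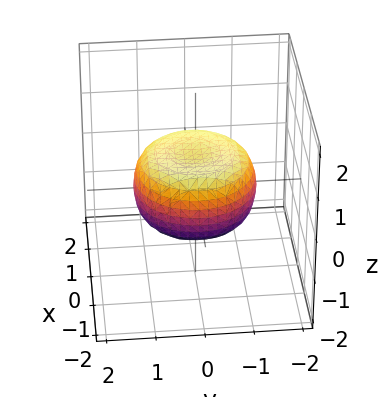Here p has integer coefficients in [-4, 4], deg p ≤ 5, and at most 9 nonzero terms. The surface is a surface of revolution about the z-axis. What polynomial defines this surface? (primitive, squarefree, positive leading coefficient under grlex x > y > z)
x^4 + 2*x^2*y^2 + y^4 - x^2 - y^2 + 2*z^2 - 1

Degree: a generic line meets the surface in up to 4 points, so deg p = 4.
Symmetries: rotational symmetry about the z-axis ⇒ p depends on x, y only through x² + y².
Observable constraints: a circular section at z = 0 has radius between 1 and 2.
Assembling these constraints gives the stated polynomial.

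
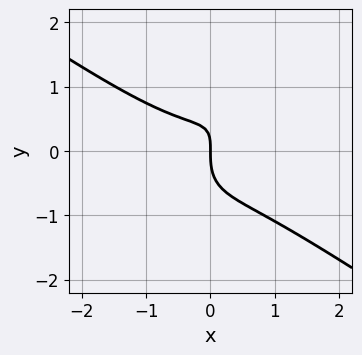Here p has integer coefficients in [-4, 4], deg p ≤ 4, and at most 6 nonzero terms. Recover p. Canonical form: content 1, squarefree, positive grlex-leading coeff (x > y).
2*x^3 - 3*x*y^2 + 2*y^3 - 2*x*y + 2*x

First, the degree is 3 — the shape is more complex than any degree-2 curve.
Next, from the axis intercepts and sections: it crosses the y-axis at the gridline y = 0; it crosses the x-axis at the gridline x = 0.
Finally, putting this together gives p.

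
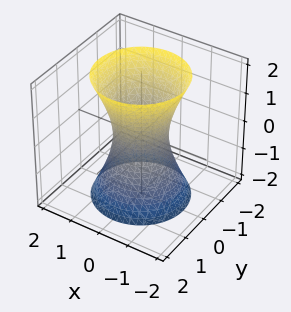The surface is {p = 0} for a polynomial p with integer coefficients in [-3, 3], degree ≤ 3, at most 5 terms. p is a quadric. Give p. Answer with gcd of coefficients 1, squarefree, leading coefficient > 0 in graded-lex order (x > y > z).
First, degree: an hourglass — one-sheet hyperboloid; a quadric, so deg p = 2.
Then, symmetries: mirror symmetry z ↦ −z ⇒ only even powers of z; every cross-section ⟂ z is a circle, so x, y appear only via x² + y².
Next, from the axis intercepts and sections: a circular section at z = -1 has radius exactly 1; it misses every integer gridline on the z-axis.
Finally, assembling these constraints gives the stated polynomial.

3*x^2 + 3*y^2 - z^2 - 2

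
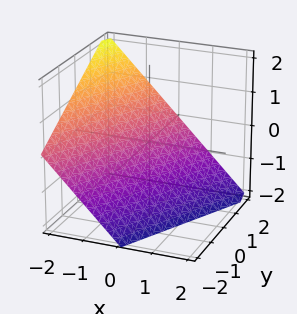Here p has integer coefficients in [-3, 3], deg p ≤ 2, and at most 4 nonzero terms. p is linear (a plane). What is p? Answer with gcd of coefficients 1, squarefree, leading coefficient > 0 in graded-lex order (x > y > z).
(a) Degree: the surface is flat (a plane), so deg p = 1.
(b) Checking where it meets the axes: it meets the x-axis at x = -1 (among the integer gridlines); one y-axis crossing is at y = 2; it meets the z-axis at z = -1 (among the integer gridlines).
(c) The integer polynomial consistent with all of this is the stated p.

2*x - y + 2*z + 2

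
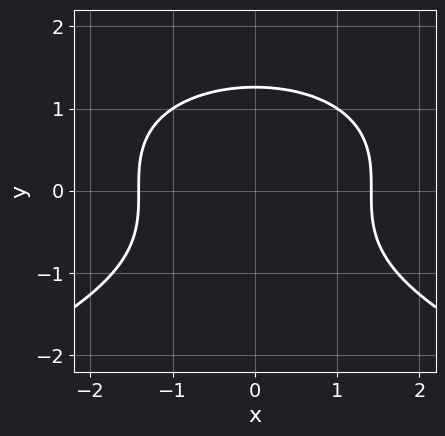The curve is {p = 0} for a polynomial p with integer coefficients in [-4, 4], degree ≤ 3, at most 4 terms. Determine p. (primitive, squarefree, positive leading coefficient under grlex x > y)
First, degree: no degree-2 curve has this shape, so deg p = 3.
Next, symmetries: mirror symmetry x ↦ −x ⇒ only even powers of x.
Finally, together with the visible shape, these determine p as stated.

y^3 + x^2 - 2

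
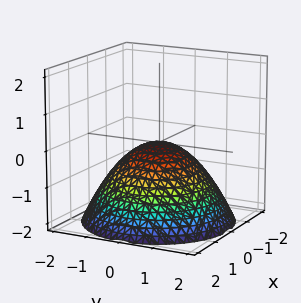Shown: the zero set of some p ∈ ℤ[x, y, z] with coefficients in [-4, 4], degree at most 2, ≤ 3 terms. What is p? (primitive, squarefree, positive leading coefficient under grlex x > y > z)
x^2 + y^2 + 2*z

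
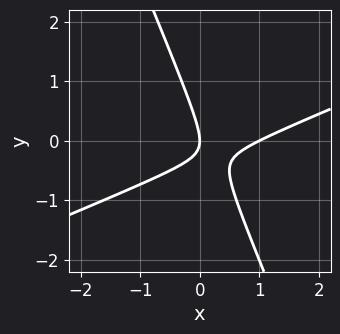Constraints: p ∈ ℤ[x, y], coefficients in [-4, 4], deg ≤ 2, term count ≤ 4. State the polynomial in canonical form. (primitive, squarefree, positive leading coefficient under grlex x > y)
x^2 - 2*x*y - y^2 - x

(a) Degree: a generic line meets the curve in up to 2 points, so deg p = 2.
(b) Reading off the gridlines: it meets the y-axis at y = 0 (among the integer gridlines); among the integer gridlines, it crosses the x-axis at x ∈ {0, 1}.
(c) These observations pin down the coefficients.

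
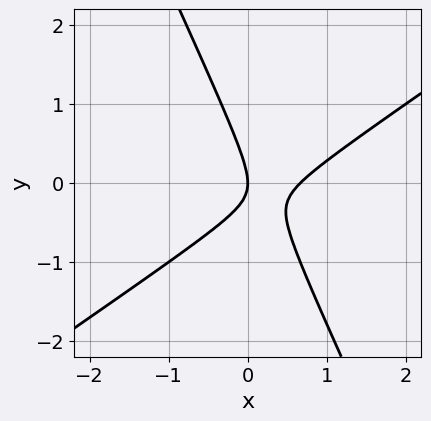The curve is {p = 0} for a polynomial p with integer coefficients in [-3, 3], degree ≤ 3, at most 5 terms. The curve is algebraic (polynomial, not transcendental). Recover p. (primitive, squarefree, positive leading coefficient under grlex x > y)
(a) deg p = 2. A generic line meets the curve in up to 2 points.
(b) Checking where it meets the axes: it crosses the x-axis at the gridline x = 0; it crosses the y-axis at the gridline y = 0.
(c) Assembling these constraints gives the stated polynomial.

3*x^2 - 3*x*y - 2*y^2 - 2*x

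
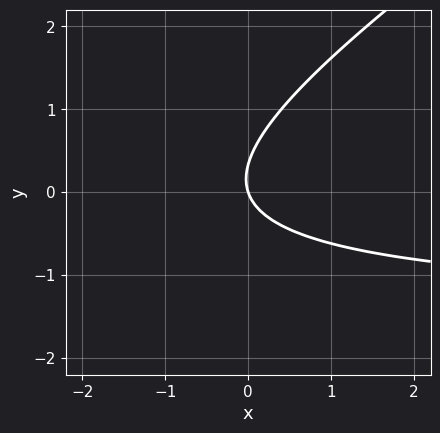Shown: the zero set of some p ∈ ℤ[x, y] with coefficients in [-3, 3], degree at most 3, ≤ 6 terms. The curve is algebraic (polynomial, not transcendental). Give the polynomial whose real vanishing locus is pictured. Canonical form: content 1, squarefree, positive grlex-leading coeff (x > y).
2*x*y - 3*y^2 + 3*x + y

(a) Degree: no degree-1 curve has this shape, so deg p = 2.
(b) Checking where it meets the axes: it meets the x-axis at x = 0 (among the integer gridlines); it meets the y-axis at y = 0 (among the integer gridlines).
(c) Fitting integer coefficients to these (and the overall shape) gives p.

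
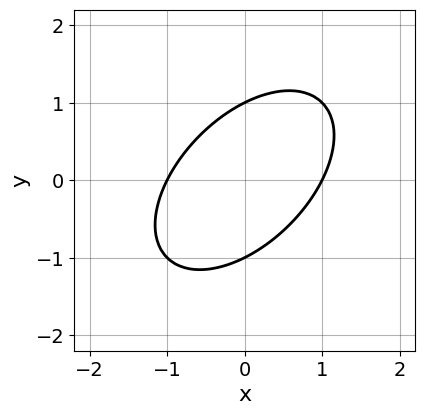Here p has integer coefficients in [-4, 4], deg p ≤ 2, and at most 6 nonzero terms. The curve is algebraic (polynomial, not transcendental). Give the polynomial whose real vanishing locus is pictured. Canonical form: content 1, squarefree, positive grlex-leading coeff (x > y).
x^2 - x*y + y^2 - 1

Degree: the shape is more complex than any degree-1 curve, so deg p = 2.
Checking where it meets the axes: among the integer gridlines, it crosses the x-axis at x ∈ {-1, 1}; the y-axis gridline crossings are at y ∈ {-1, 1}.
Together with the visible shape, these determine p as stated.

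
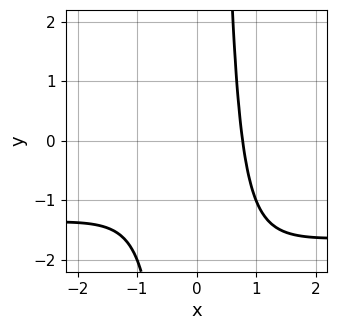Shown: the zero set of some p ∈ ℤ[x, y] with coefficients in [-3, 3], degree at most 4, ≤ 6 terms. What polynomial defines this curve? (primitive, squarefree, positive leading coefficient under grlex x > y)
2*x^3*y + 3*x^3 + x^2 - 2

First, deg p = 4. A generic line meets the curve in up to 4 points.
Then, checking where it meets the axes: the curve avoids every integer y-axis point in the box.
Finally, the integer polynomial consistent with all of this is the stated p.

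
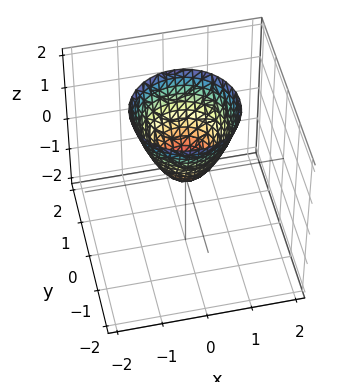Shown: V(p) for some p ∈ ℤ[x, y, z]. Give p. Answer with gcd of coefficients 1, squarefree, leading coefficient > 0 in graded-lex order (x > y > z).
3*x^2 + 3*y^2 - 2*z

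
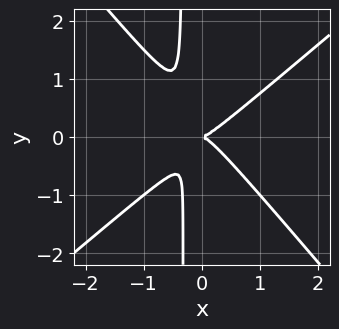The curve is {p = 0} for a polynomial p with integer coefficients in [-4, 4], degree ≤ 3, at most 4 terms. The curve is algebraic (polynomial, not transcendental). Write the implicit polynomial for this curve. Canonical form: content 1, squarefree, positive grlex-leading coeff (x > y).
3*x^3 - x^2*y - 3*x*y^2 - y^2

Degree: a generic line meets the curve in up to 3 points, so deg p = 3.
Checking where it meets the axes: it crosses the y-axis at the gridline y = 0; one x-axis crossing is at x = 0.
Solving for integer coefficients yields p as stated.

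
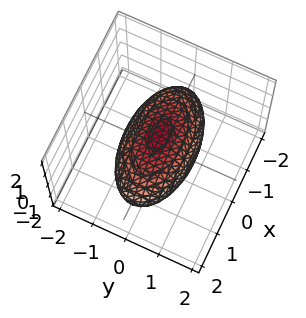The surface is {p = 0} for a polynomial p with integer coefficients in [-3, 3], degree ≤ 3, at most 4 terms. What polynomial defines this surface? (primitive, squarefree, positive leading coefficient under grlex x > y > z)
x^2 + 3*y^2 + 3*z^2 - 3

1. The degree is 2 — bounded and convex; a quadric.
2. Symmetries: the x ↦ −x reflection is a symmetry, so x appears only in even powers; it's symmetric under y → −y, forcing even powers of y; mirror symmetry z ↦ −z ⇒ only even powers of z.
3. Against the integer gridlines: the y-axis gridline crossings are at y ∈ {-1, 1}; the z-axis gridline crossings are at z ∈ {-1, 1}.
4. Assembling these constraints gives the stated polynomial.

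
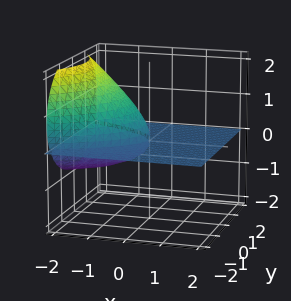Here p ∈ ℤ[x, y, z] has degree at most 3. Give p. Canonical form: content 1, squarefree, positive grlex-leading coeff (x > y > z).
(a) The picture has 2 separate pieces. Treating them together as one polynomial.
(b) deg p = 3. A generic line meets the surface in up to 3 points.
(c) From the visible intercepts: it meets the z-axis at z = 0 (among the integer gridlines); every point of the y-axis in the box is on the surface; the visible x-axis segment lies entirely on the surface.
(d) Assembling these constraints gives the stated polynomial.

2*x*z^2 + 2*y^2*z + 3*z^3 + 3*x*z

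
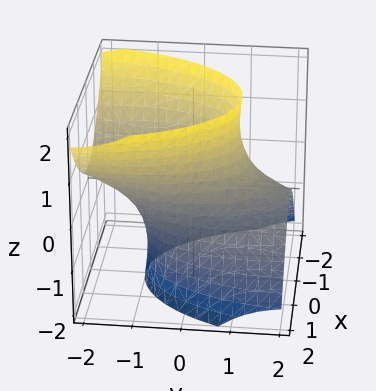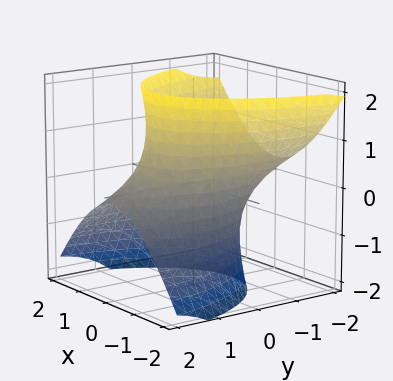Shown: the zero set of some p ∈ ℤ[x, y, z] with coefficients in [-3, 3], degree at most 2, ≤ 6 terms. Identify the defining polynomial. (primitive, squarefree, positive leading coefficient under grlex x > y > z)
deg p = 2.
Checking where it meets the axes: the surface avoids every integer z-axis point in the box; among the integer gridlines, it crosses the x-axis at x ∈ {-1, 1}.
Together with the visible shape, these determine p as stated.

3*x^2 + y^2 + 3*y*z - z^2 - 3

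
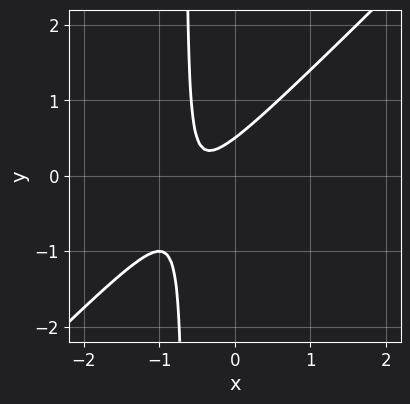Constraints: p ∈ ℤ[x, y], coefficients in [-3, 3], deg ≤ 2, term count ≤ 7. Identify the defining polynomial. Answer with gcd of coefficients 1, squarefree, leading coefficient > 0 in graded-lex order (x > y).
3*x^2 - 3*x*y + 3*x - 2*y + 1

(a) Degree: a generic line meets the curve in up to 2 points, so deg p = 2.
(b) From the axis intercepts and sections: the curve avoids every integer x-axis point in the box.
(c) Solving for integer coefficients yields p as stated.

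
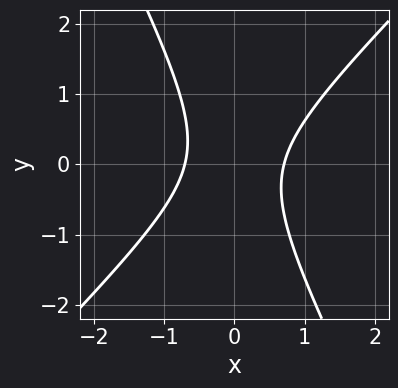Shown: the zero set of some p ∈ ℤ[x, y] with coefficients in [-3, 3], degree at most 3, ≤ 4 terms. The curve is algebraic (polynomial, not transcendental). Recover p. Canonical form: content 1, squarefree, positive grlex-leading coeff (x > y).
(a) The degree is 2 — no degree-1 curve has this shape.
(b) From the axis intercepts and sections: the curve avoids every integer y-axis point in the box.
(c) Solving for integer coefficients yields p as stated.

2*x^2 - x*y - y^2 - 1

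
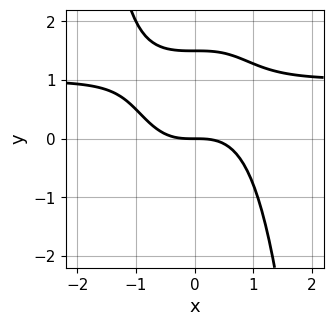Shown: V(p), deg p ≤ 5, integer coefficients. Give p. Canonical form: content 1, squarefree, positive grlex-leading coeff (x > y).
2*x^3*y - 2*x^3 + 2*y^2 - 3*y

The degree is 4 — no degree-3 curve has this shape.
From the visible intercepts: it meets the x-axis at x = 0 (among the integer gridlines); one y-axis crossing is at y = 0.
Together with the visible shape, these determine p as stated.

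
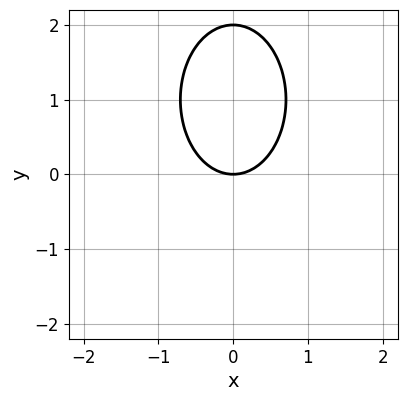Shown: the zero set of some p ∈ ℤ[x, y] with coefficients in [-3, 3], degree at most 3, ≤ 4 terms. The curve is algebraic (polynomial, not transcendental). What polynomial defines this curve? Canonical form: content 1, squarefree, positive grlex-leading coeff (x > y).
deg p = 2. A generic line meets the curve in up to 2 points.
Symmetries: mirror symmetry x ↦ −x ⇒ only even powers of x.
Reading off the gridlines: the y-axis gridline crossings are at y ∈ {0, 2}; it meets the x-axis at x = 0 (among the integer gridlines).
Assembling these constraints gives the stated polynomial.

2*x^2 + y^2 - 2*y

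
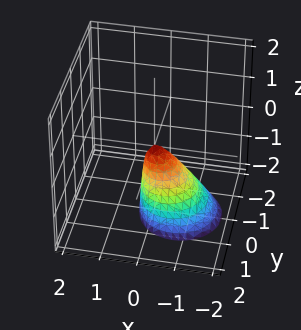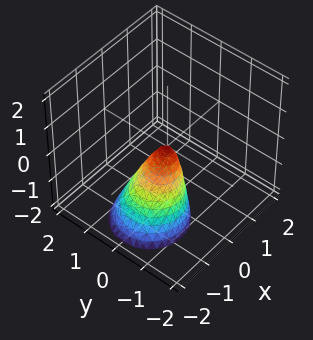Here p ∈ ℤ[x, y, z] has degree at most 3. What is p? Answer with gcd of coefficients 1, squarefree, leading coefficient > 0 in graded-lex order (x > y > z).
deg p = 2. No degree-1 surface has this shape.
Checking where it meets the axes: one y-axis crossing is at y = 0; one z-axis crossing is at z = 0.
Solving for integer coefficients yields p as stated.

3*x^2 - 2*x*z + 3*y^2 + z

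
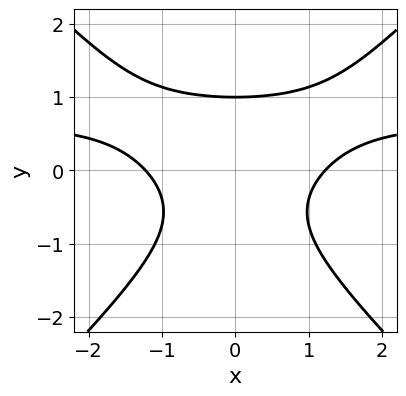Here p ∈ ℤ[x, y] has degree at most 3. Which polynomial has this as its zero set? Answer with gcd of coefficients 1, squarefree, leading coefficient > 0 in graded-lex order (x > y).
3*x^2*y - 3*y^3 - 2*x^2 + 3

1. The degree is 3 — the shape is more complex than any degree-2 curve.
2. Symmetries: it's symmetric under x → −x, forcing even powers of x.
3. Reading off the gridlines: it meets the y-axis at y = 1 (among the integer gridlines).
4. Solving for integer coefficients yields p as stated.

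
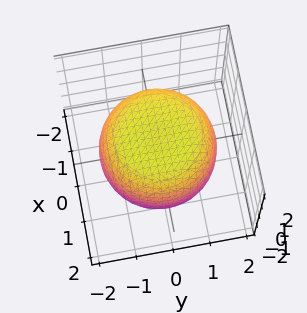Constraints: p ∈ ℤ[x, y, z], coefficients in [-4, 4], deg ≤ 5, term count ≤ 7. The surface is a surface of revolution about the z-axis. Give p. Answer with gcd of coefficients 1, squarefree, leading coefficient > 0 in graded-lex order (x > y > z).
The degree is 4 — the shape is more complex than any degree-3 surface.
Symmetry: the surface is invariant under rotation about z: p = q(x² + y², z).
Against the integer gridlines: a circular section at z = -1 has radius between 1 and 2.
Putting this together gives p.

x^4 + 2*x^2*y^2 + y^4 - x^2 - y^2 + 2*z^2 - 3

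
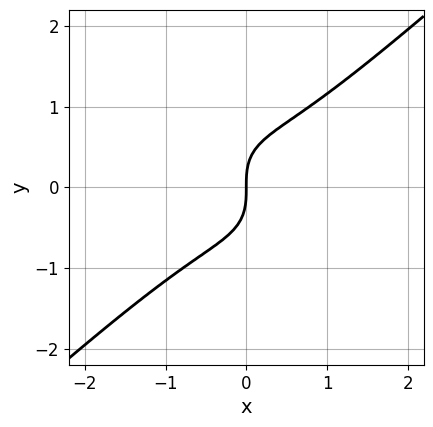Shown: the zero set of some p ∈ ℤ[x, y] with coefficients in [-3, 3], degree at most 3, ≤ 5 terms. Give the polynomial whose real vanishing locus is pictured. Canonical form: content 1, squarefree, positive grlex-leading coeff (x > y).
First, the degree is 3 — a generic line meets the curve in up to 3 points.
Next, checking where it meets the axes: one x-axis crossing is at x = 0; it crosses the y-axis at the gridline y = 0.
Finally, assembling these constraints gives the stated polynomial.

3*x^3 - x*y^2 - 3*y^3 + 3*x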